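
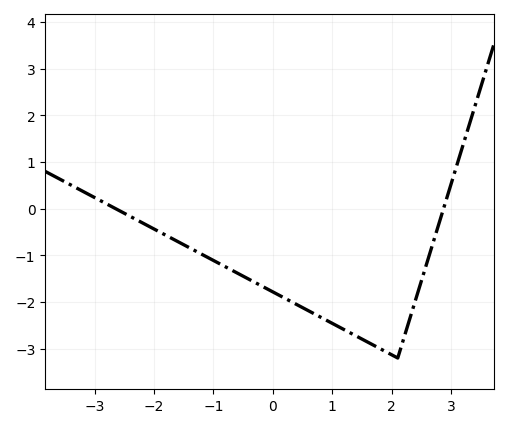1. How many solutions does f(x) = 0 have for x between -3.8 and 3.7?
2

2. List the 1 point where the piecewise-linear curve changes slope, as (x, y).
(2.1, -3.2)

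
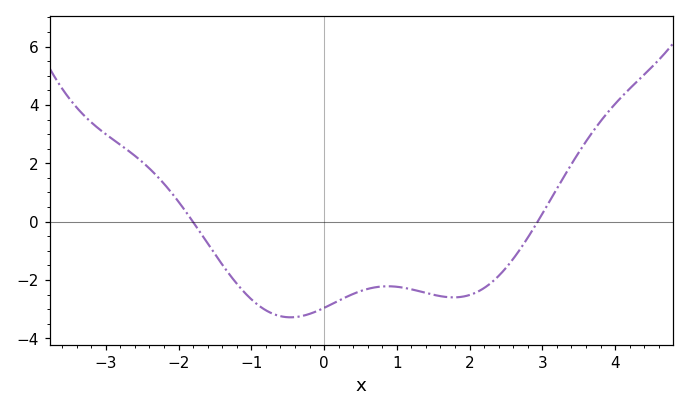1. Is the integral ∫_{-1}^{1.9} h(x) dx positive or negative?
negative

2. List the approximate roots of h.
-1.8, 3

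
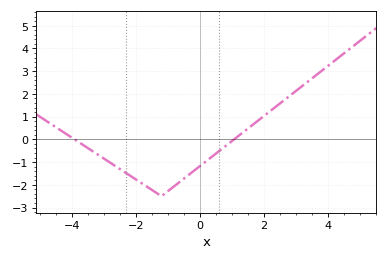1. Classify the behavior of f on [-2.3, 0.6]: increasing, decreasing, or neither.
neither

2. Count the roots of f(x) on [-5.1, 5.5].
2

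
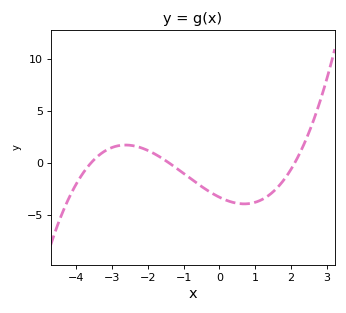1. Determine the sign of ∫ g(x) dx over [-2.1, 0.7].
negative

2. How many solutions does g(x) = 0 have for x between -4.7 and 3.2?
3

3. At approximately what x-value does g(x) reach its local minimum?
0.692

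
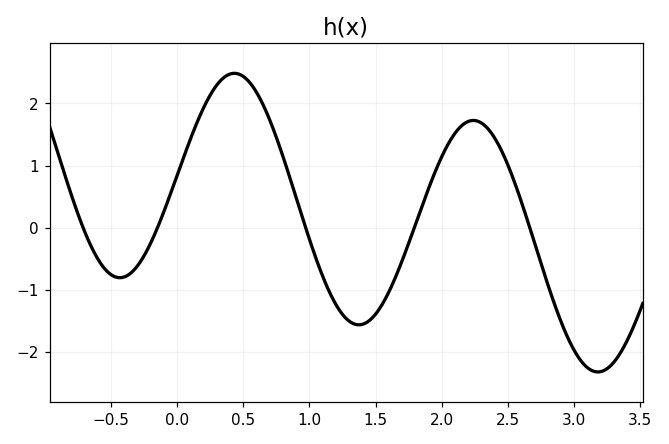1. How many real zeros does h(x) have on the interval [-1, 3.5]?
5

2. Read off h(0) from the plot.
0.8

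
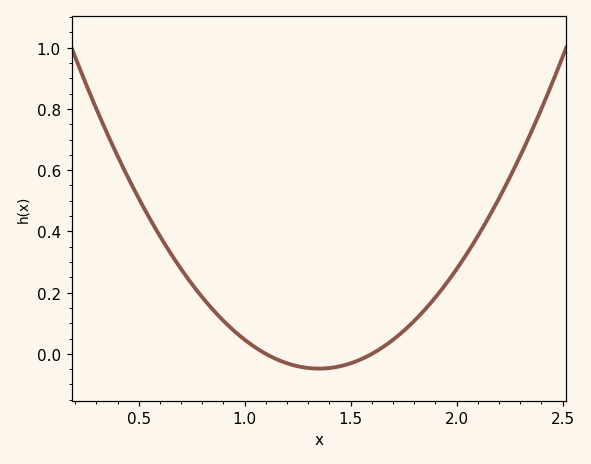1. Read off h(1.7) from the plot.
0.046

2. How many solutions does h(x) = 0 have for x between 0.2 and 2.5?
2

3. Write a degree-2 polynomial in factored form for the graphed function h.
y = 0.77(x - 1.1)(x - 1.6)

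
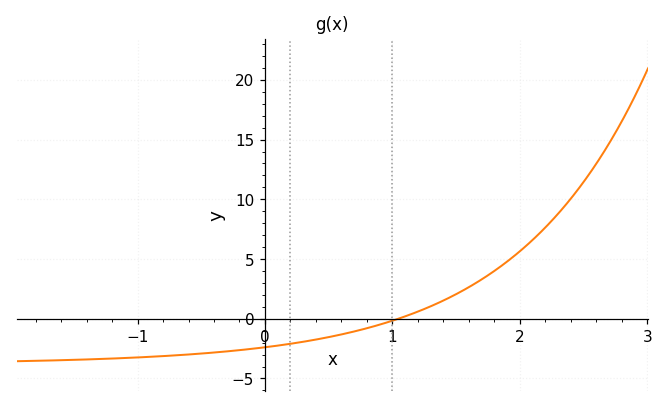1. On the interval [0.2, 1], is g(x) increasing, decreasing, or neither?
increasing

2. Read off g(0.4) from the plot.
-1.5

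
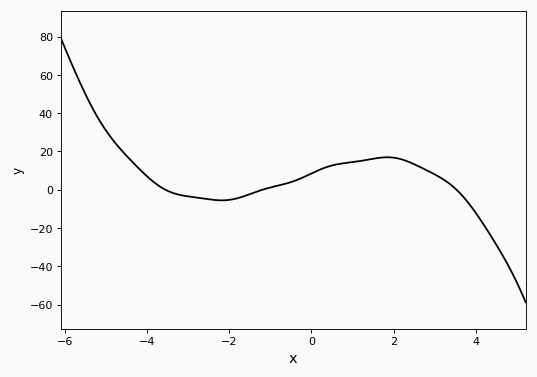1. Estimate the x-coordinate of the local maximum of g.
1.8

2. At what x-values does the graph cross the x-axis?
-3.6, -1.2, 3.6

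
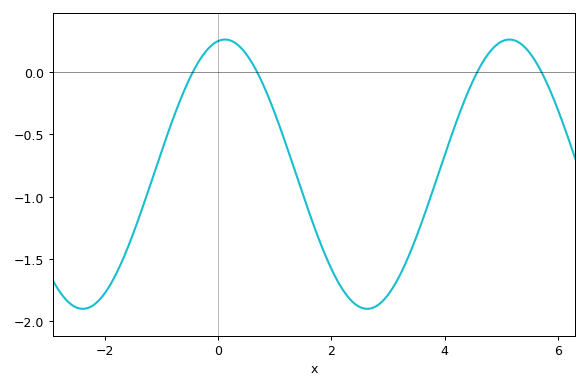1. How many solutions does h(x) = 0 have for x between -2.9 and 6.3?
4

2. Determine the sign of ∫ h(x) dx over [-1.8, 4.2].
negative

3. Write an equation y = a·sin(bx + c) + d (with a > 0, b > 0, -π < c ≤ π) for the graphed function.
y = 1.08sin(1.25x + 1.42) - 0.82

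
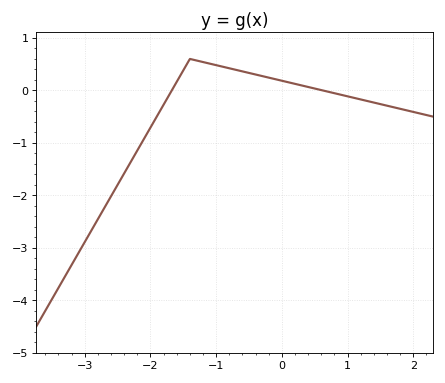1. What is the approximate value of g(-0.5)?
0.333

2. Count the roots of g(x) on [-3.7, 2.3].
2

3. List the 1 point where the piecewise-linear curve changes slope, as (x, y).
(-1.4, 0.6)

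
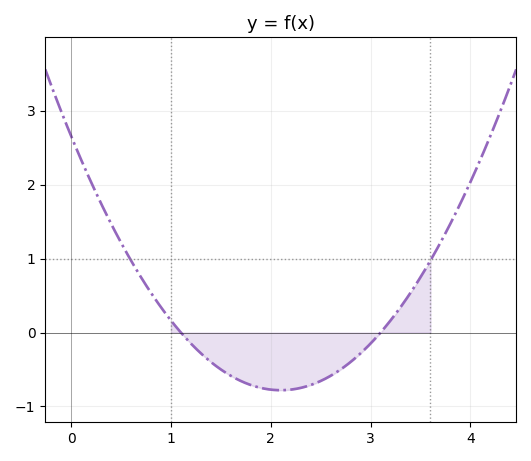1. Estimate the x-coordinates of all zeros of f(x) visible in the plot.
1.1, 3.1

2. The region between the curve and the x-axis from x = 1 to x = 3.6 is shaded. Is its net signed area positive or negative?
negative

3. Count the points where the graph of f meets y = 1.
2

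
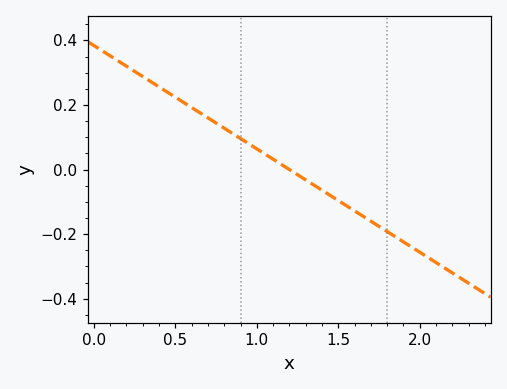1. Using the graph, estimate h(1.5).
-0.1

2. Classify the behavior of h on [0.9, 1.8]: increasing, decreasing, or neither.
decreasing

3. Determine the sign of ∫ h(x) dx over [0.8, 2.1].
negative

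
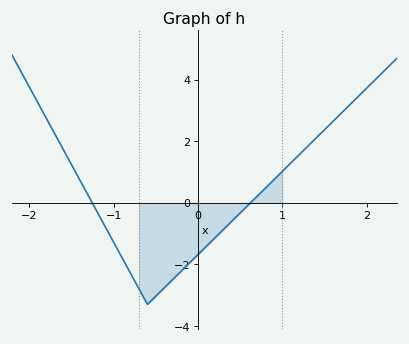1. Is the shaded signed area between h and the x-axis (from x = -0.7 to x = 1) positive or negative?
negative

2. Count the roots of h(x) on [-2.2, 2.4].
2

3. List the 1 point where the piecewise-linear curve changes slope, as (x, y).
(-0.6, -3.3)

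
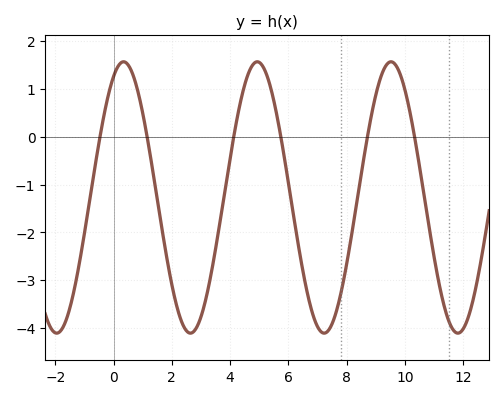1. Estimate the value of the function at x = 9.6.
1.55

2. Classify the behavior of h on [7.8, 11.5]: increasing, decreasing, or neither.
neither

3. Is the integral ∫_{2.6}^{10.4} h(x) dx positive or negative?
negative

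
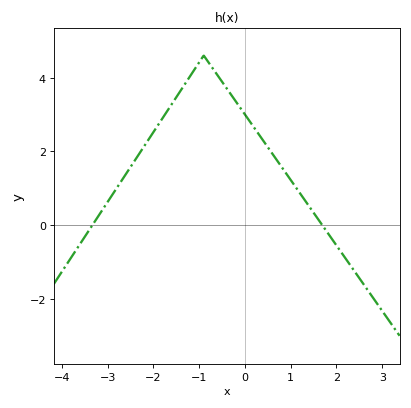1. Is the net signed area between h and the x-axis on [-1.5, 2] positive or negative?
positive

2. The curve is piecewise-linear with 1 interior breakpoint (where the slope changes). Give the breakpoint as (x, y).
(-0.9, 4.6)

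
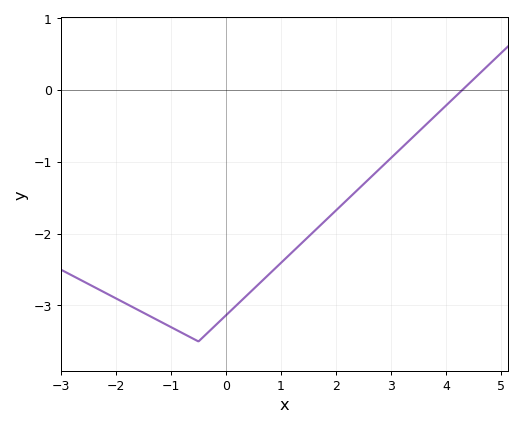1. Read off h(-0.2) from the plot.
-3.3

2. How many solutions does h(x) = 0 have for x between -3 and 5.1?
1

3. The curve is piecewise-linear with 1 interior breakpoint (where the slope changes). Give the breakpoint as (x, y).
(-0.5, -3.5)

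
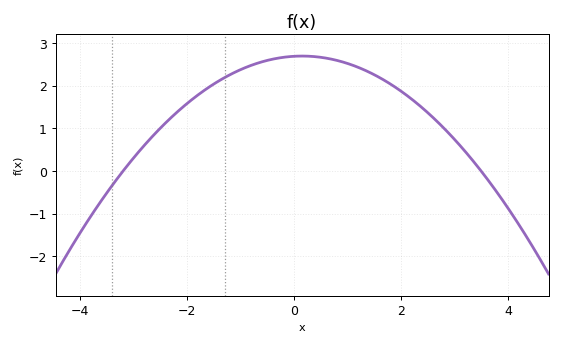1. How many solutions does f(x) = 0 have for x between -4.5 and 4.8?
2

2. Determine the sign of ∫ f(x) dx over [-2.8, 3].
positive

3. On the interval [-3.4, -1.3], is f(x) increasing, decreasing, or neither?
increasing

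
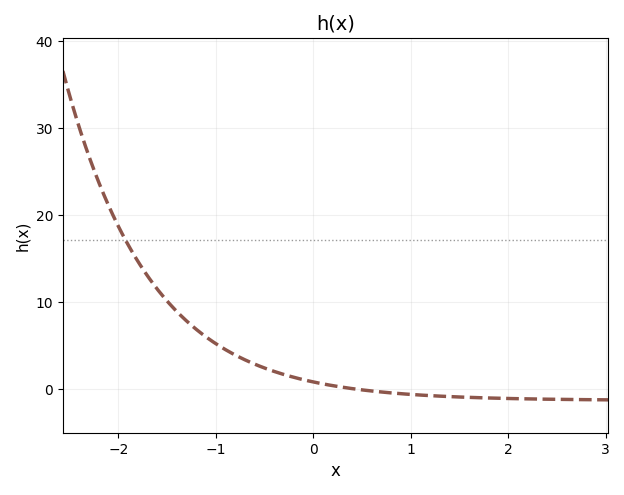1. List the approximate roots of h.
0.42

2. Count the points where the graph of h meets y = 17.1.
1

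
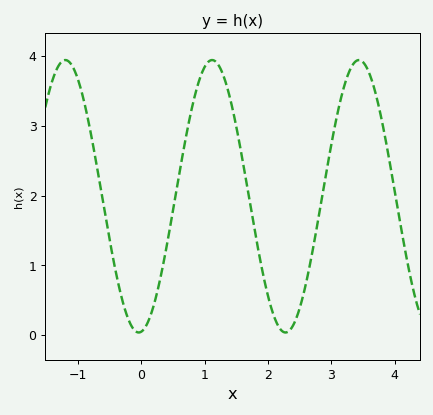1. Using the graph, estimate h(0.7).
2.82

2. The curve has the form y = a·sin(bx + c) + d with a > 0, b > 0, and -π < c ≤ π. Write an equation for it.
y = 1.95sin(2.71x - 1.46) + 1.99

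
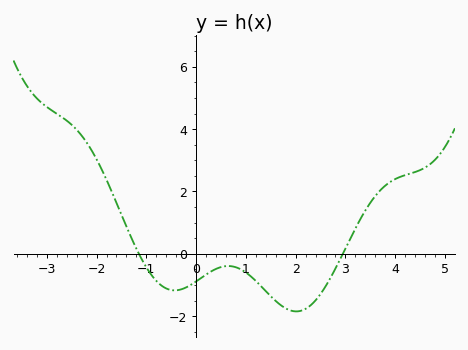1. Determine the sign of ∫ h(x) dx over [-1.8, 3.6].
negative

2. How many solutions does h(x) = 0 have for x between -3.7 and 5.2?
2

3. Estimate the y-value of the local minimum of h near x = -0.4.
-1.17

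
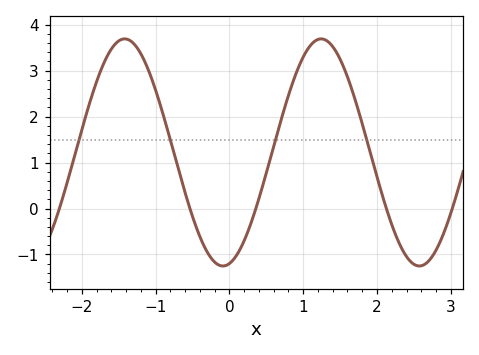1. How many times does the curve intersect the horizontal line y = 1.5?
4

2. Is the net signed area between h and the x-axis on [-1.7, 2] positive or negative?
positive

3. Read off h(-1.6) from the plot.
3.47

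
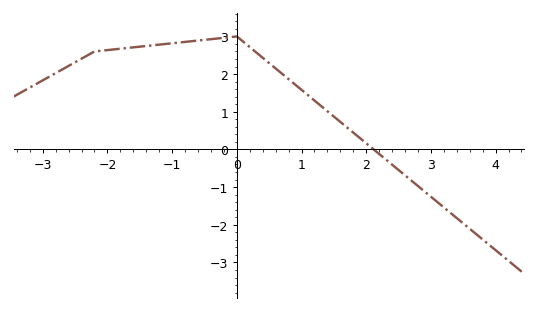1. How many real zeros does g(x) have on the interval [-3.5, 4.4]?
1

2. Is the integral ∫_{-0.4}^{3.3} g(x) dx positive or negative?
positive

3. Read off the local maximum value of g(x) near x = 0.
3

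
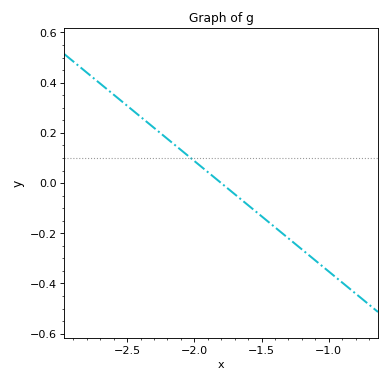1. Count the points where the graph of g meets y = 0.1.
1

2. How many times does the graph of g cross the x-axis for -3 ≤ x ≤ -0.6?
1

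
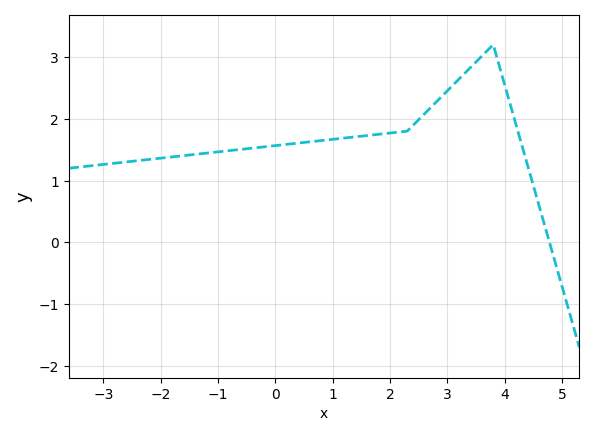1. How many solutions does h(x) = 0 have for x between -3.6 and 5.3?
1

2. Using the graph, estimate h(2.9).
2.4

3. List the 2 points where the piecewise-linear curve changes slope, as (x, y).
(2.3, 1.8); (3.8, 3.2)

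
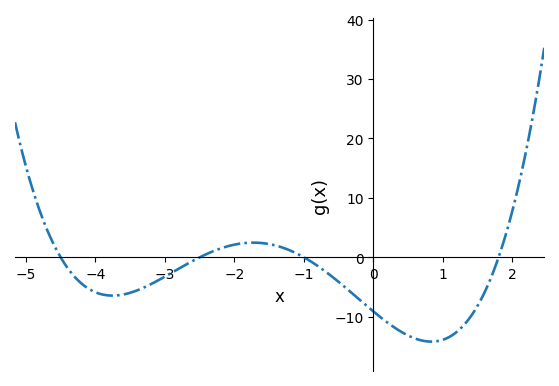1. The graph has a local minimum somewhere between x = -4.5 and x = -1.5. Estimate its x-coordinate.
-3.75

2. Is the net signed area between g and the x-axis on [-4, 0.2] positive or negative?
negative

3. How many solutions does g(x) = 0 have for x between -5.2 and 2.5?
4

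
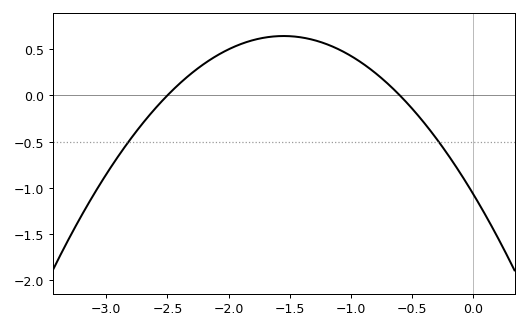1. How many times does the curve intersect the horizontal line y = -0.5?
2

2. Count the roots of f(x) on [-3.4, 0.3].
2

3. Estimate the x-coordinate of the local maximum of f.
-1.55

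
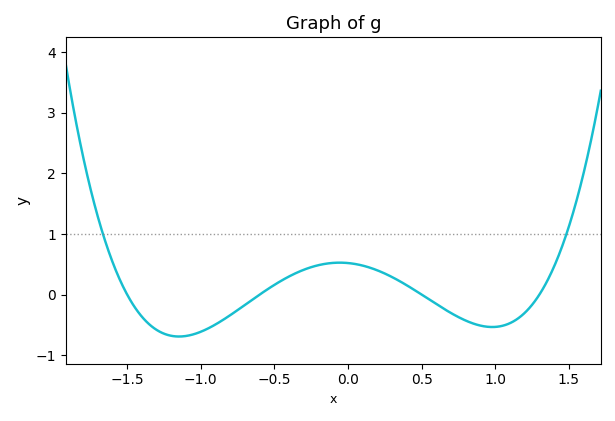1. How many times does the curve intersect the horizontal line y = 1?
2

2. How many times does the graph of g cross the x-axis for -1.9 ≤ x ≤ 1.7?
4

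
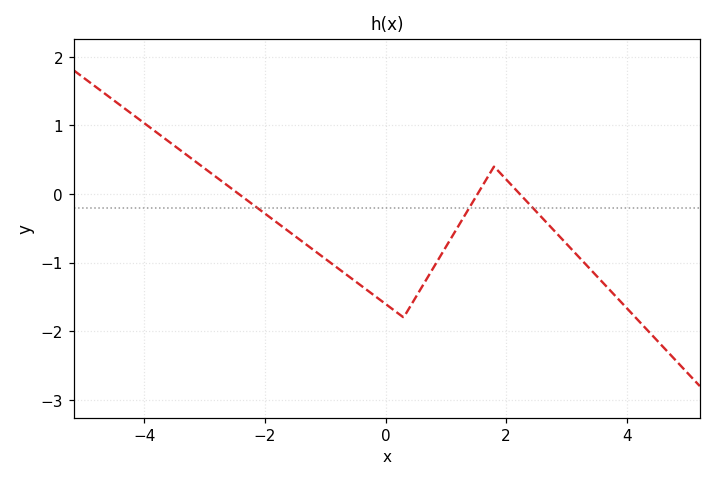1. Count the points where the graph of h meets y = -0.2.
3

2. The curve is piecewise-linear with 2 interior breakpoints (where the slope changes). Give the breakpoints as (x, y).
(0.3, -1.8); (1.8, 0.4)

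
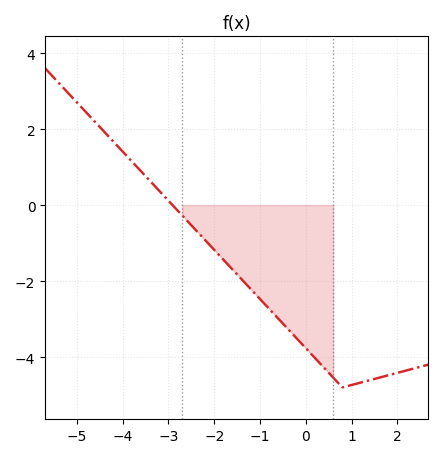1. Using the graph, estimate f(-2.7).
-0.2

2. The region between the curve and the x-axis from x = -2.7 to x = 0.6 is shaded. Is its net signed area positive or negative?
negative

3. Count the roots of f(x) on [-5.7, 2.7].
1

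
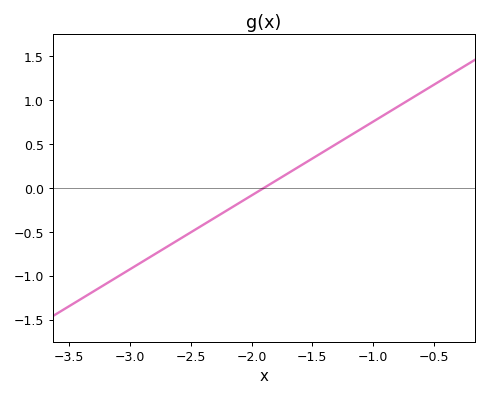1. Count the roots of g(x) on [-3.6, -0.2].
1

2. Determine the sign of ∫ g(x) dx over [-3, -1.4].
negative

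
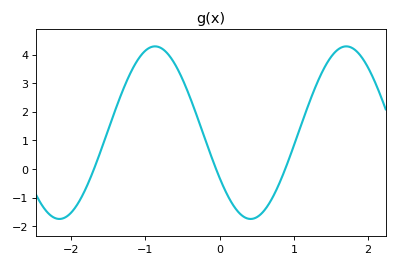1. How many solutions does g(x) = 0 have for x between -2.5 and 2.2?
3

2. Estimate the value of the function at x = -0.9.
4.3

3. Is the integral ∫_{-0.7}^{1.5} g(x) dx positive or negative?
positive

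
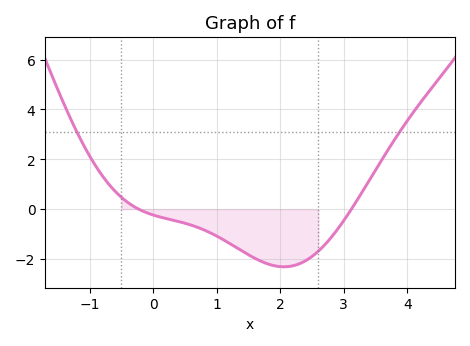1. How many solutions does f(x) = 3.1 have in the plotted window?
2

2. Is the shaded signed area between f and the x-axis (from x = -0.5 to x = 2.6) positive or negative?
negative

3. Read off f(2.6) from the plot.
-1.69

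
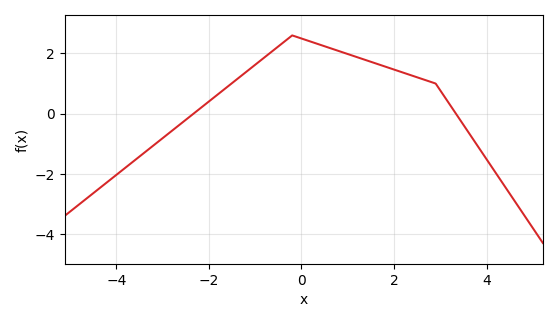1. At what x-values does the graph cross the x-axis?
-2.33, 3.34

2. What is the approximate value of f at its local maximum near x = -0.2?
2.6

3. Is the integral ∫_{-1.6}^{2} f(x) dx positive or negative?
positive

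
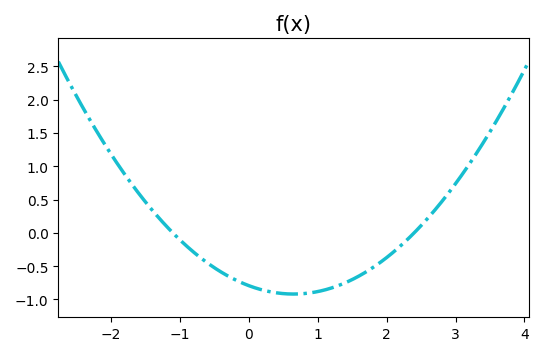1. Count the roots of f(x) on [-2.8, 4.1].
2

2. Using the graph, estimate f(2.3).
-0.102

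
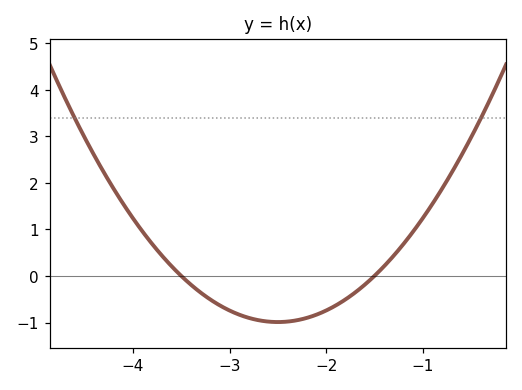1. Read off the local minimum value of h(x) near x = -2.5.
-0.99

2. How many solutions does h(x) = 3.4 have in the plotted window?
2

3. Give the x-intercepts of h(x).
-3.5, -1.5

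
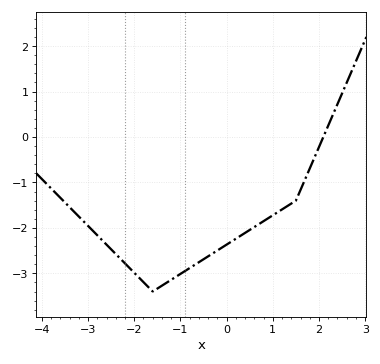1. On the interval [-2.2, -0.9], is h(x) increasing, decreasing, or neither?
neither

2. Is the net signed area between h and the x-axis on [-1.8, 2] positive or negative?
negative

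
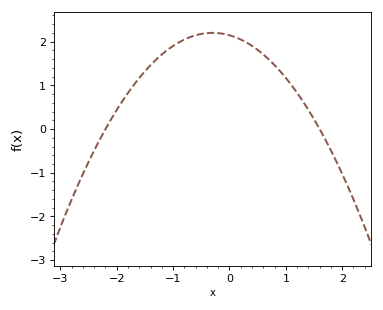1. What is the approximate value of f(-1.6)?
1.17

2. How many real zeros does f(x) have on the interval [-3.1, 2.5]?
2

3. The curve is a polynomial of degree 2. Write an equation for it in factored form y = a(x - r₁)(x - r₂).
y = -0.61(x + 2.2)(x - 1.6)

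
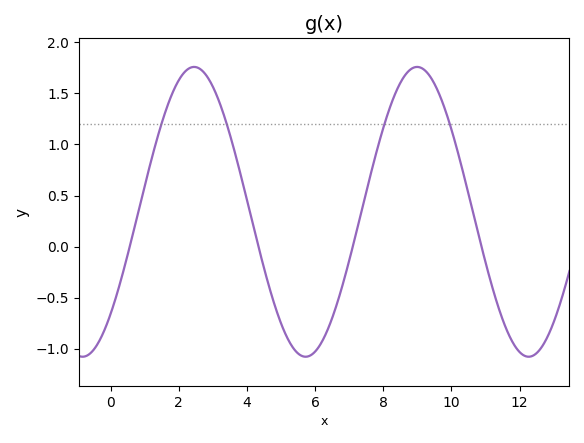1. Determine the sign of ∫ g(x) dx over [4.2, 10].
positive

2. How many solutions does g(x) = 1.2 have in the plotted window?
4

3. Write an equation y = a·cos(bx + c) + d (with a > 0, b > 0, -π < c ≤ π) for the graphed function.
y = 1.42cos(0.96x - 2.35) + 0.34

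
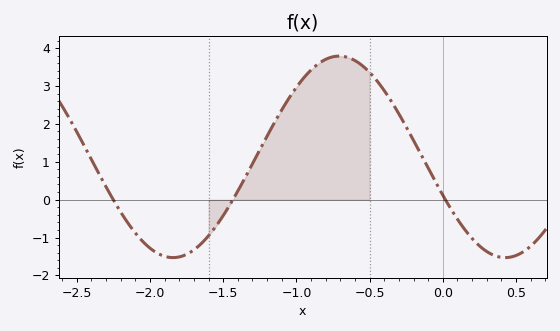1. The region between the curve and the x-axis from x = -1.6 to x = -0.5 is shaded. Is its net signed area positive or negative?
positive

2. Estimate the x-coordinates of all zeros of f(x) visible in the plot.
-2.25, -1.43, 0.017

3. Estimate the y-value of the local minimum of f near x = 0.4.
-1.53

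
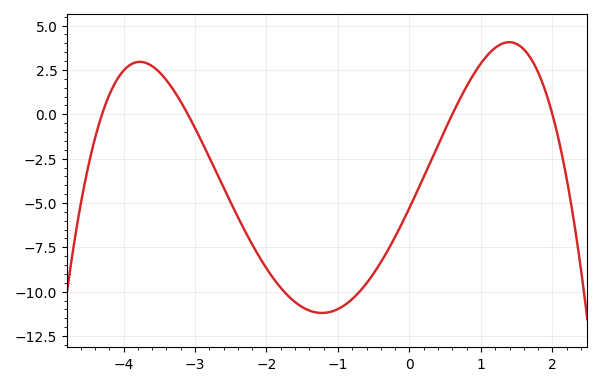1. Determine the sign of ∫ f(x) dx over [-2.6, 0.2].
negative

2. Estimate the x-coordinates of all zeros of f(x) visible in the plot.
-4.3, -3.1, 0.6, 2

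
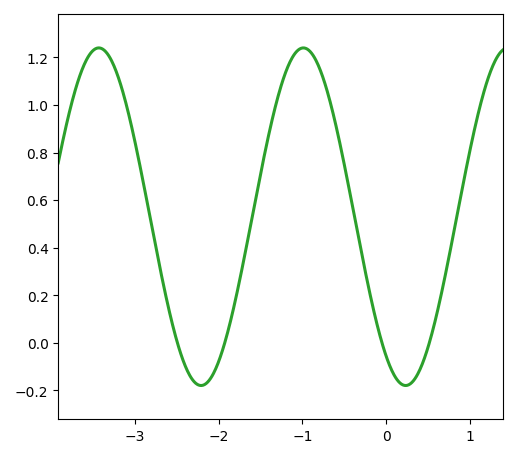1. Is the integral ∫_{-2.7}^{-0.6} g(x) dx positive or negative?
positive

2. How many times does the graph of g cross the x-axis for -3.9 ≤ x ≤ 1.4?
4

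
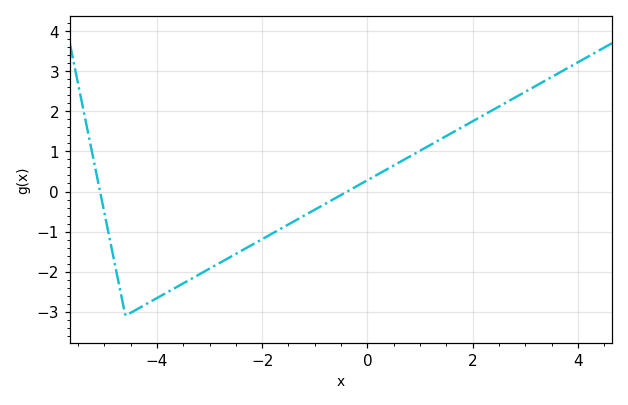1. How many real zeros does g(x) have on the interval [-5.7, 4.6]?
2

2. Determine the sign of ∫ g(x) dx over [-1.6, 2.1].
positive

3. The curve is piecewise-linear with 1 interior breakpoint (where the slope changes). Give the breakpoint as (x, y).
(-4.6, -3.1)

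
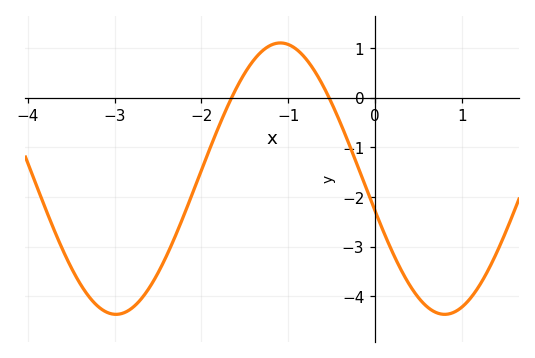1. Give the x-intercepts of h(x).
-1.65, -0.53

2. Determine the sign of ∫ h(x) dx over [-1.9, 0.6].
negative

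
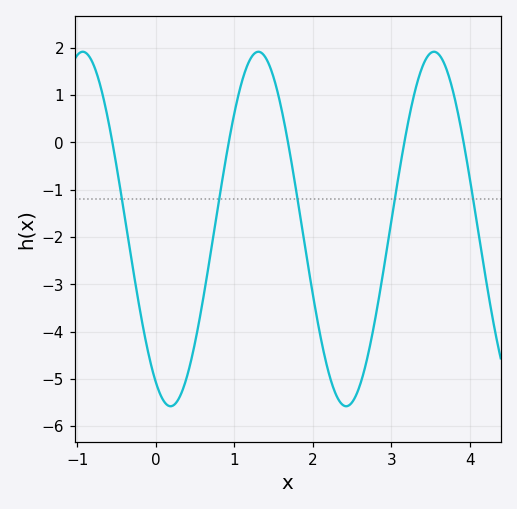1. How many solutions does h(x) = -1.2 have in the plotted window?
5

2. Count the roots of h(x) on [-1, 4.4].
5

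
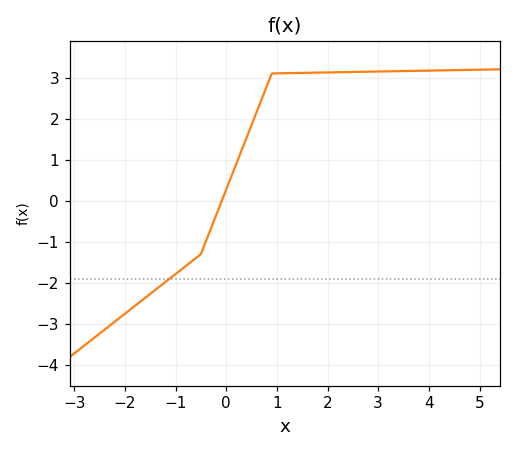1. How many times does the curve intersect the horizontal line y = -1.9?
1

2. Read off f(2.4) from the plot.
3.1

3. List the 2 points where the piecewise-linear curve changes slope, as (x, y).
(-0.5, -1.3); (0.9, 3.1)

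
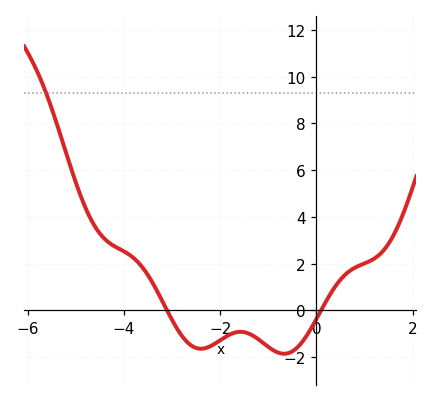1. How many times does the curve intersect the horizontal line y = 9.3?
1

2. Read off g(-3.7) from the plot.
2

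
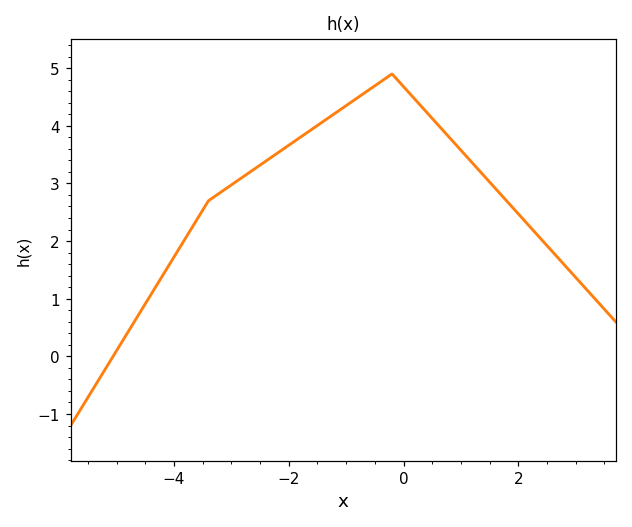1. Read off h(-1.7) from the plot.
3.87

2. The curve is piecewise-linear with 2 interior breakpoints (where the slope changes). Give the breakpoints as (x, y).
(-3.4, 2.7); (-0.2, 4.9)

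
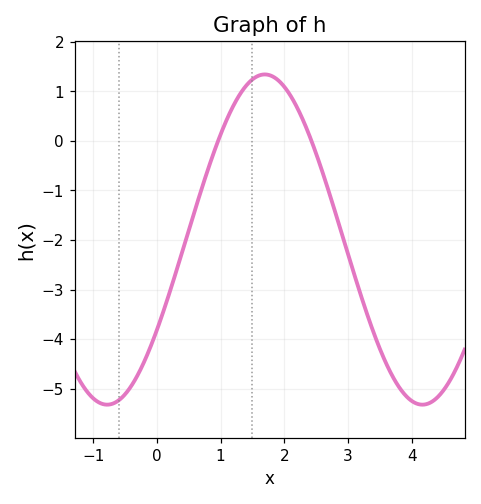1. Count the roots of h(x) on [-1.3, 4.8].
2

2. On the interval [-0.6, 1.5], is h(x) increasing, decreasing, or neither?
increasing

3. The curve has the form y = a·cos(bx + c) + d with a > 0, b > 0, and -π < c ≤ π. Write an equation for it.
y = 3.33cos(1.3x - 2.2) - 1.99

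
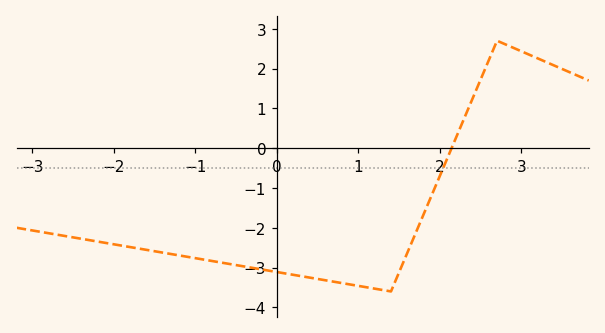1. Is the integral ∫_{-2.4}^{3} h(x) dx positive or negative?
negative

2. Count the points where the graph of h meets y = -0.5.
1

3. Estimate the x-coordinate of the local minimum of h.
1.4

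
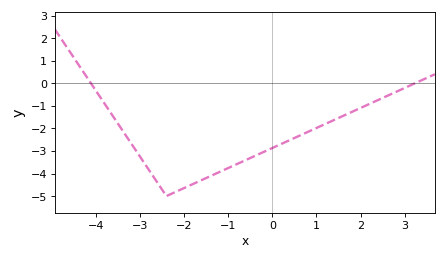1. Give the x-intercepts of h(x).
-4.2, 3.2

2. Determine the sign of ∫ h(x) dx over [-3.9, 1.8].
negative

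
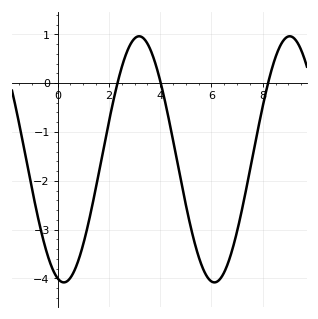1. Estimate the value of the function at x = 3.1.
0.951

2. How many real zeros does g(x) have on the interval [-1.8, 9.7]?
3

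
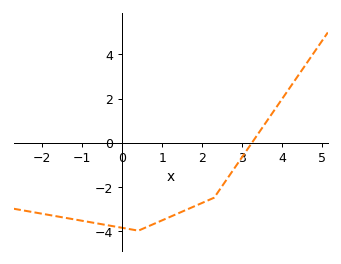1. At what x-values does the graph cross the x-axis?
3.2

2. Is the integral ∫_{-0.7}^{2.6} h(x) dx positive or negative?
negative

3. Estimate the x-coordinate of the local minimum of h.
0.4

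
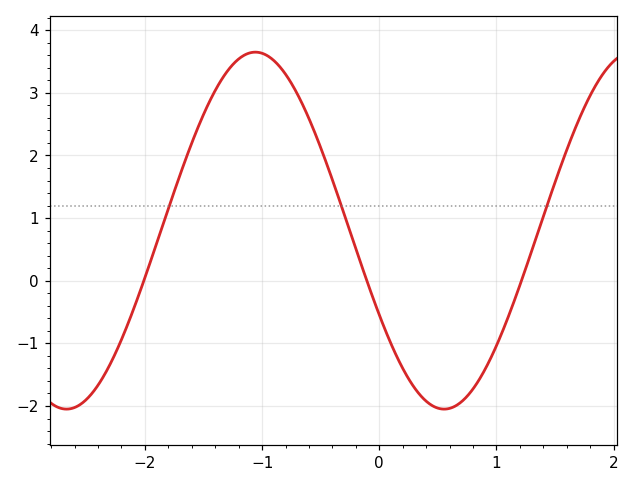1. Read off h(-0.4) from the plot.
1.61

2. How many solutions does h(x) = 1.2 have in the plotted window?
3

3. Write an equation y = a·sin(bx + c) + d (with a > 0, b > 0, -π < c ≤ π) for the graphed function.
y = 2.85sin(1.95x - 2.65) + 0.8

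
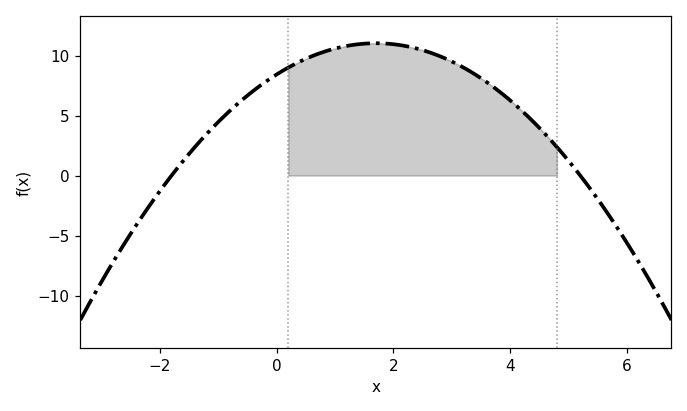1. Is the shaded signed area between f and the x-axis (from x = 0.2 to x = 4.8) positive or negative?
positive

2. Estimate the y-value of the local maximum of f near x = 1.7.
11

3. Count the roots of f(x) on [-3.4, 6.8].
2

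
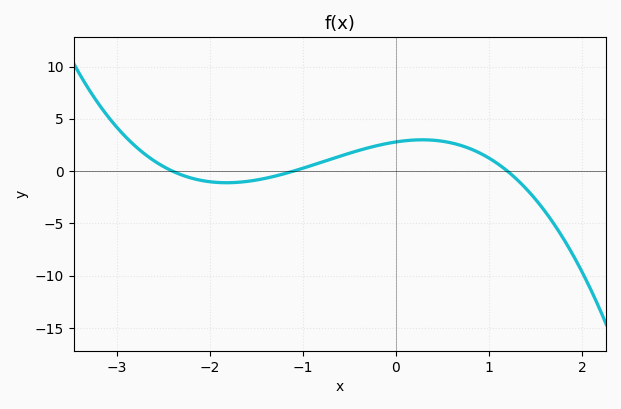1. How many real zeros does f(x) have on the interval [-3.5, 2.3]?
3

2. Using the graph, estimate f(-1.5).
-1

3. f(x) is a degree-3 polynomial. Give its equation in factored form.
y = -0.88(x + 2.4)(x + 1.1)(x - 1.2)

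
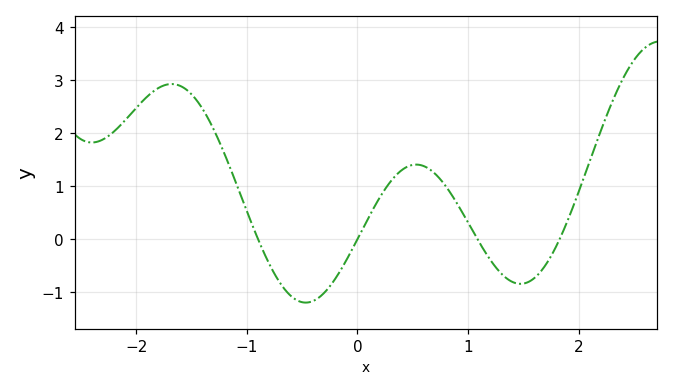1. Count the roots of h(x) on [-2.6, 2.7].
4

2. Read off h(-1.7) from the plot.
2.9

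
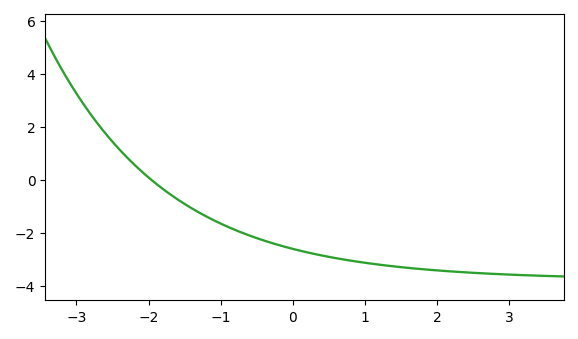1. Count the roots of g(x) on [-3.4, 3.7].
1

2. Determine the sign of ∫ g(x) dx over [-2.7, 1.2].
negative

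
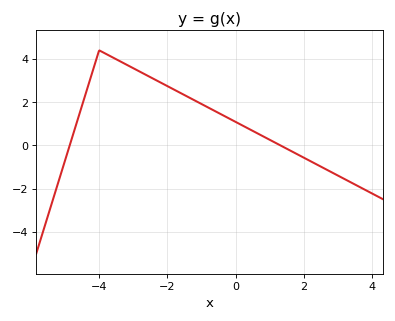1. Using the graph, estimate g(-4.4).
2.4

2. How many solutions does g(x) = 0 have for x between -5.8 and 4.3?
2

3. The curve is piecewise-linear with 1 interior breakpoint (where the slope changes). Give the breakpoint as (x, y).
(-4, 4.4)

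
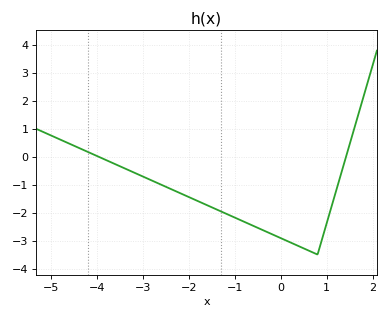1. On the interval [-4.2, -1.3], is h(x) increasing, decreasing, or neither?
decreasing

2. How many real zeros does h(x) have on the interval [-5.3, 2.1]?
2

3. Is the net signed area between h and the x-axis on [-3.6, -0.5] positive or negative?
negative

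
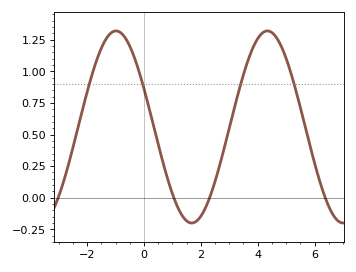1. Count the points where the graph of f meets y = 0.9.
4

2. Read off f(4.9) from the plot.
1.16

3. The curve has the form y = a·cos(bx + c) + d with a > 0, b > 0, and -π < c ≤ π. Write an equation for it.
y = 0.76cos(1.18x + 1.16) + 0.56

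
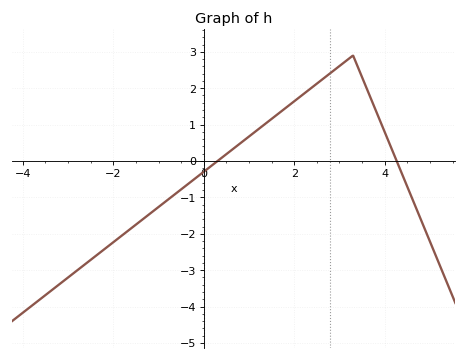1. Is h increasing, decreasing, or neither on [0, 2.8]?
increasing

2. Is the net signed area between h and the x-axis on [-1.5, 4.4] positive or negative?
positive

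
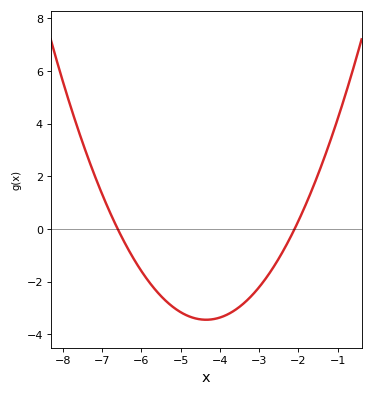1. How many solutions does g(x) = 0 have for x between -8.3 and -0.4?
2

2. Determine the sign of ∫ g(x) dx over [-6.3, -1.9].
negative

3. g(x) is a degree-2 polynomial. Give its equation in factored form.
y = 0.68(x + 6.6)(x + 2.1)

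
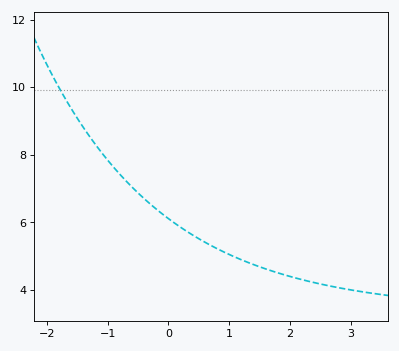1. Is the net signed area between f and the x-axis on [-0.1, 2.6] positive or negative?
positive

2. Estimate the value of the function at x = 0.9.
5.2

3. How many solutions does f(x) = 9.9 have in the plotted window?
1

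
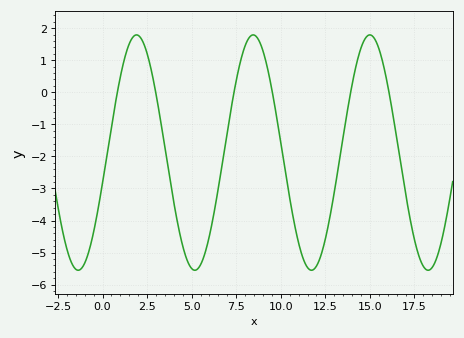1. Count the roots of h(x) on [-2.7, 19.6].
6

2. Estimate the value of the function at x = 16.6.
-1.8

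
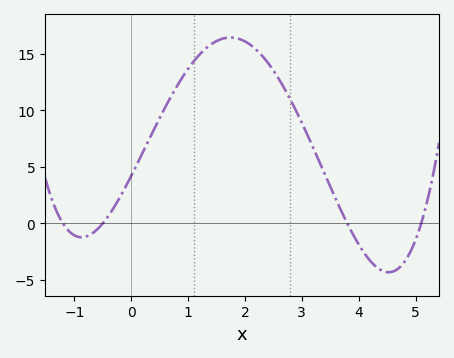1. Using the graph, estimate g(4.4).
-4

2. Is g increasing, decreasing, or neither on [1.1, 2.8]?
neither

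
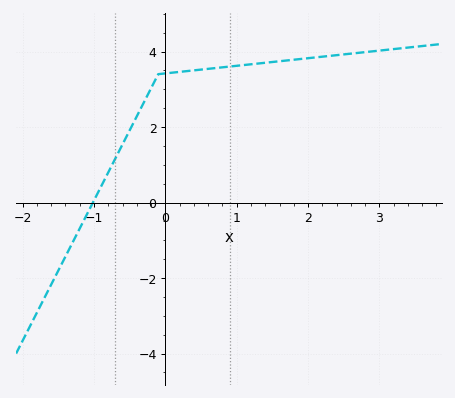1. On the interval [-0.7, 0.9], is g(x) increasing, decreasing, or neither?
increasing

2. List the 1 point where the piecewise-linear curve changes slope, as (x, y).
(-0.1, 3.4)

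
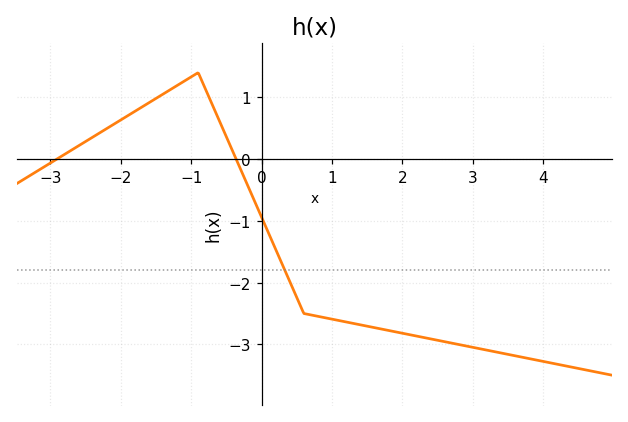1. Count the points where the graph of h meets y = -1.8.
1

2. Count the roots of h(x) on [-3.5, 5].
2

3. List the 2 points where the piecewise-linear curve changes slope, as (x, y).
(-0.9, 1.4); (0.6, -2.5)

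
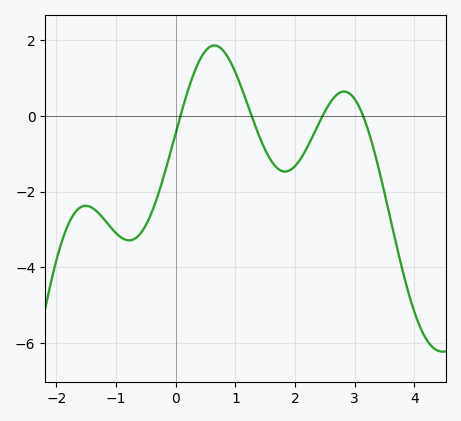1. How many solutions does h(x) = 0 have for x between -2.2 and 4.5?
4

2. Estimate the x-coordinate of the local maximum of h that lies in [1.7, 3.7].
2.82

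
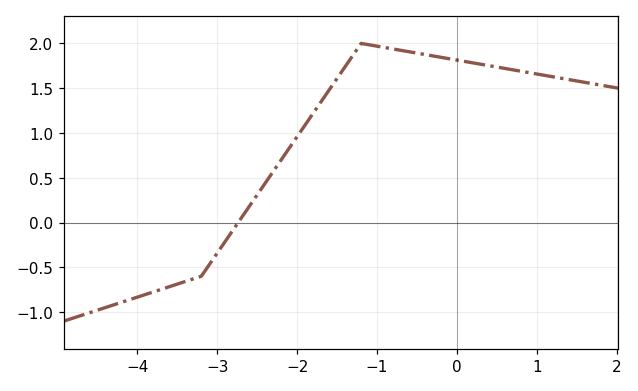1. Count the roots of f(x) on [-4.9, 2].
1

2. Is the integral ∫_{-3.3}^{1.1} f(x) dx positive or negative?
positive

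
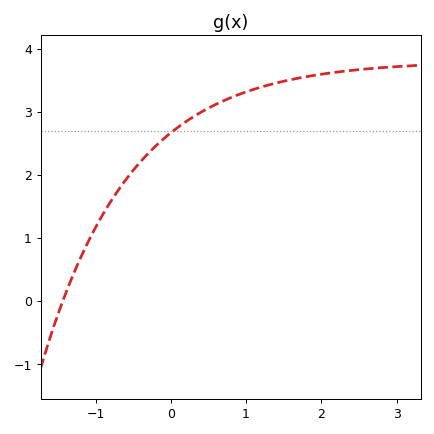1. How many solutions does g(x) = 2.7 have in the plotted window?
1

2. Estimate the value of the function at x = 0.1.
2.76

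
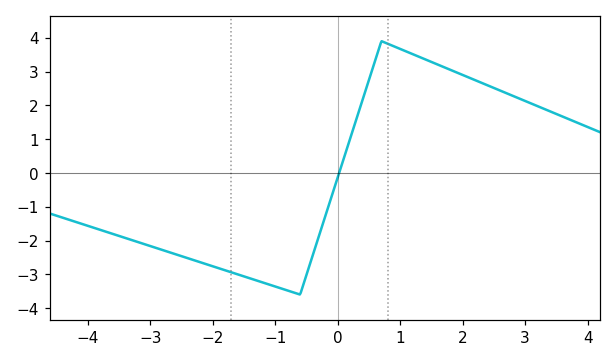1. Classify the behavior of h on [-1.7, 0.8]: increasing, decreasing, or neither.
neither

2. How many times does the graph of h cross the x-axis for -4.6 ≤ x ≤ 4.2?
1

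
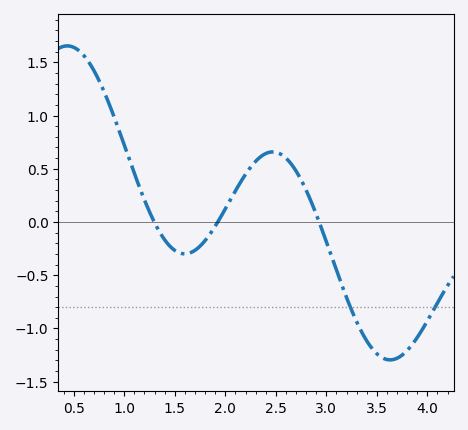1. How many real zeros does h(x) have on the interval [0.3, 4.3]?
3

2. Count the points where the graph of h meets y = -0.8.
2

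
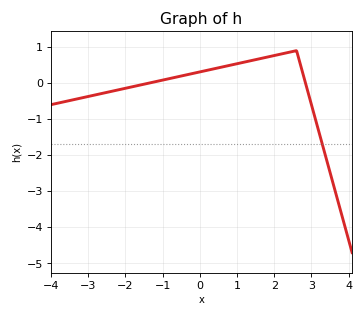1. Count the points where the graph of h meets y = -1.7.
1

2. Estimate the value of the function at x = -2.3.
-0.212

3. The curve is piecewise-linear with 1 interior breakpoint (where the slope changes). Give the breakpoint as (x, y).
(2.6, 0.9)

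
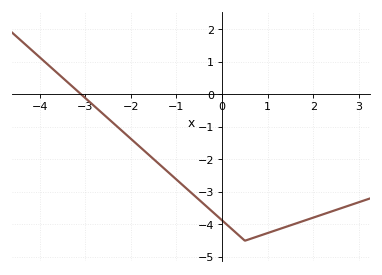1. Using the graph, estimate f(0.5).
-4.5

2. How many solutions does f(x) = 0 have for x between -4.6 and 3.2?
1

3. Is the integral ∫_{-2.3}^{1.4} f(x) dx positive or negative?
negative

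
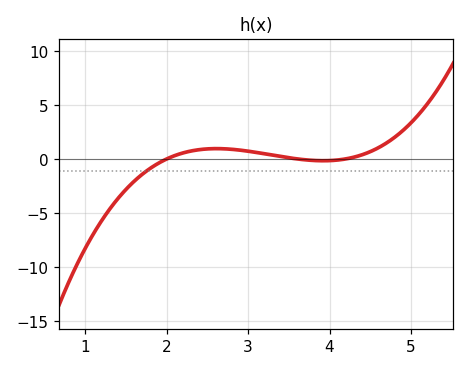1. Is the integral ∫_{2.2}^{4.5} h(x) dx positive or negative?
positive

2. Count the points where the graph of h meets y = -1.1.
1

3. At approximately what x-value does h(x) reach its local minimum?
3.9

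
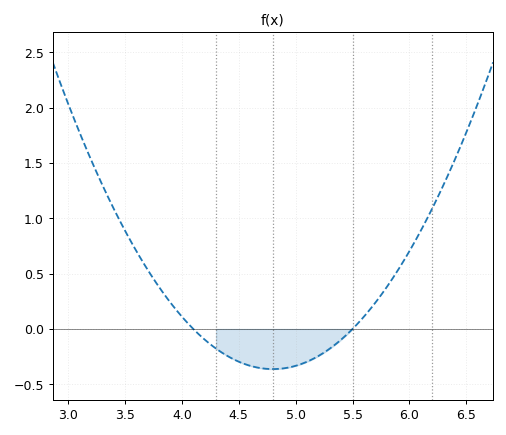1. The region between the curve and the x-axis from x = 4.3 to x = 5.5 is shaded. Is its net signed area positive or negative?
negative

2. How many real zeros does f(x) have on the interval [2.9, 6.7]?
2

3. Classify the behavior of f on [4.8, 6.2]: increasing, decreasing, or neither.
increasing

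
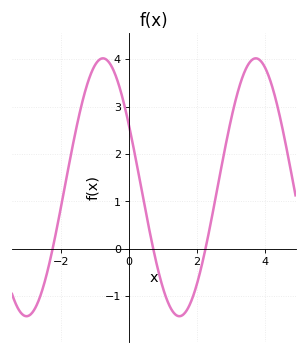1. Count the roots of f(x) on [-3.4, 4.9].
3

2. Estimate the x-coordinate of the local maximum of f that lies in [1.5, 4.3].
3.8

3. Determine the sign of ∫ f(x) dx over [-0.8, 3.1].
positive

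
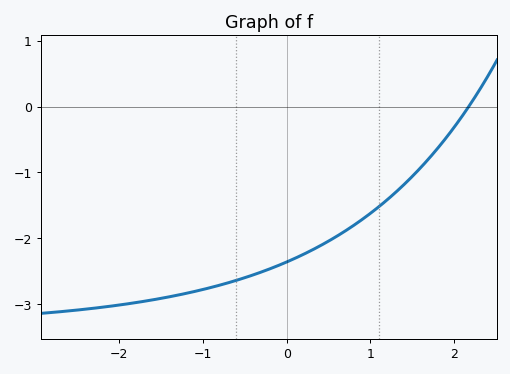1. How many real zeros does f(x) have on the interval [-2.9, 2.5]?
1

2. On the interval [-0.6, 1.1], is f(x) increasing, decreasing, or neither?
increasing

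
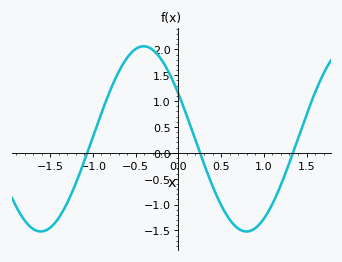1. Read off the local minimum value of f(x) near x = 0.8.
-1.52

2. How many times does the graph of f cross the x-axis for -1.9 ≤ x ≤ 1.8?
3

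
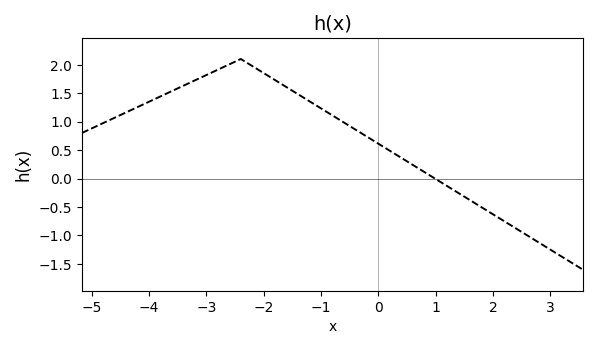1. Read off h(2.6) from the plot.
-1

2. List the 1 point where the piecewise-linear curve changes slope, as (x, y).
(-2.4, 2.1)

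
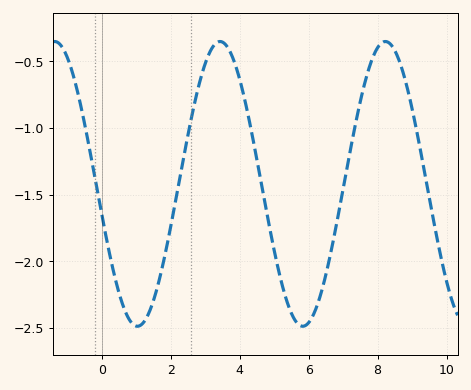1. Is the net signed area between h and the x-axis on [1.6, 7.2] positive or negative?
negative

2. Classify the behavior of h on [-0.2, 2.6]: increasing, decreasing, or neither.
neither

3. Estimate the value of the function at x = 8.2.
-0.35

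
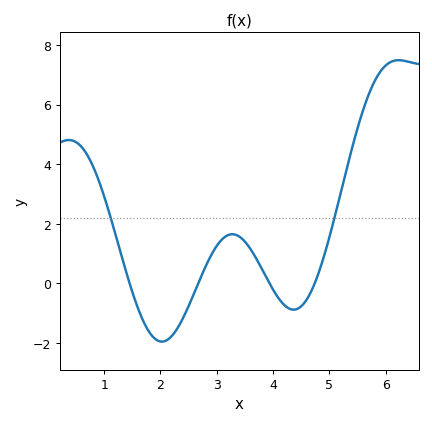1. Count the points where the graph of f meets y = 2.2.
2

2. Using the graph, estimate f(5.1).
2.2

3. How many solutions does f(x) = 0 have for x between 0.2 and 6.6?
4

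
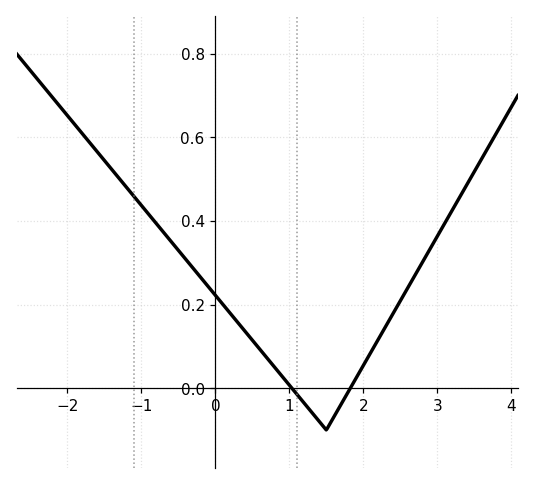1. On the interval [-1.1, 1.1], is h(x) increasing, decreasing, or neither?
decreasing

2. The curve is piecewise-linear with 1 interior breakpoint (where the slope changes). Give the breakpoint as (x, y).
(1.5, -0.1)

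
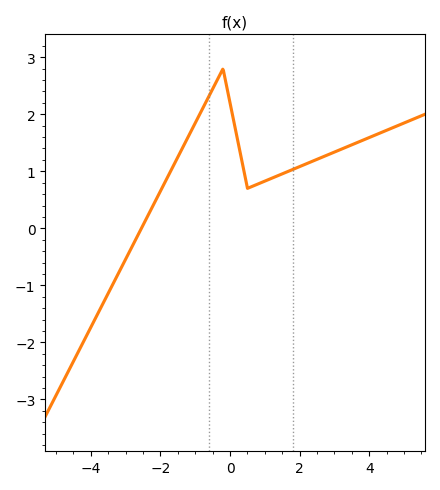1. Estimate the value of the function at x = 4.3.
1.67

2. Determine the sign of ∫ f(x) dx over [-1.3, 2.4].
positive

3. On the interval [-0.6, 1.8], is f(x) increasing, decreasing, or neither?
neither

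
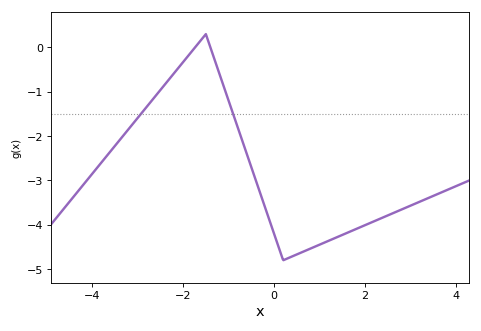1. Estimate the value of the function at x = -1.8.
-0.078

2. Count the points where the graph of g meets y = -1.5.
2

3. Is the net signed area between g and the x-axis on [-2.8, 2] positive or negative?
negative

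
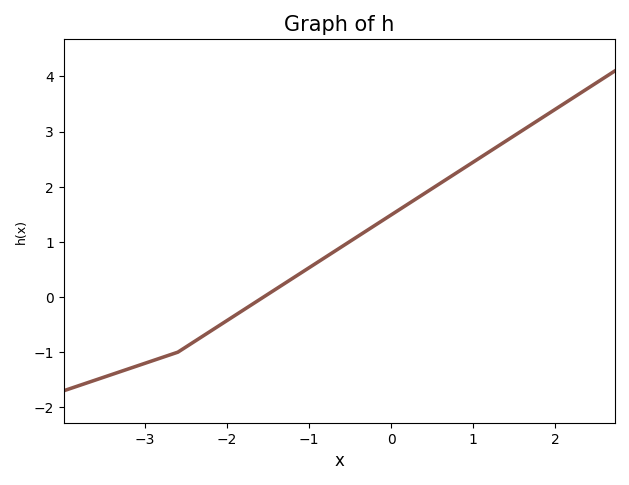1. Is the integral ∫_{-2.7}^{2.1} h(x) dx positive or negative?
positive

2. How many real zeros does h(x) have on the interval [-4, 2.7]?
1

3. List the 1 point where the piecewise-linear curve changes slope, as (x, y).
(-2.6, -1)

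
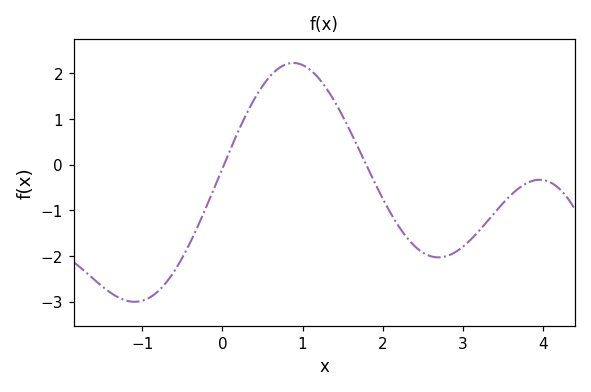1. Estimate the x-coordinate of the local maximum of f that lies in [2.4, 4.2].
4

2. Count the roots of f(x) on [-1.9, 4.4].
2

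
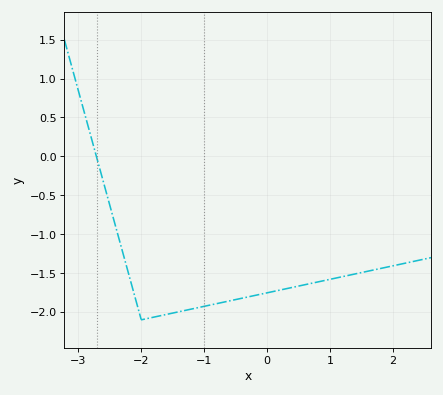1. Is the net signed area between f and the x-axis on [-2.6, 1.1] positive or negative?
negative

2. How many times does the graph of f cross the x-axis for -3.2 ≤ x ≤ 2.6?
1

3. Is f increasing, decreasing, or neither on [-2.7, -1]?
neither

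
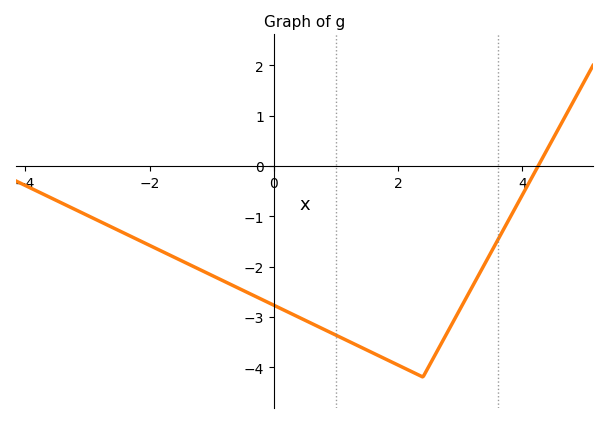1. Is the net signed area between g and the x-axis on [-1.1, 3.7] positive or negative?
negative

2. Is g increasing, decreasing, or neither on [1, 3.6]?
neither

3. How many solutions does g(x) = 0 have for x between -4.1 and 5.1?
1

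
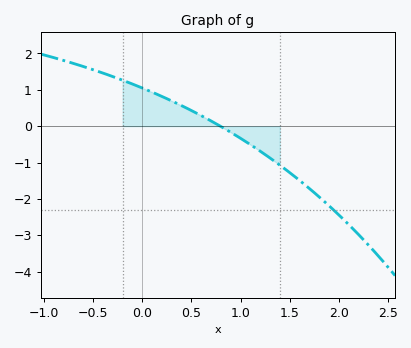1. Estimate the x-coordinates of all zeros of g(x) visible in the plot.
0.8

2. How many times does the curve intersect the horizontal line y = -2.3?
1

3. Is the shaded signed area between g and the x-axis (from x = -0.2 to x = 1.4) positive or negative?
positive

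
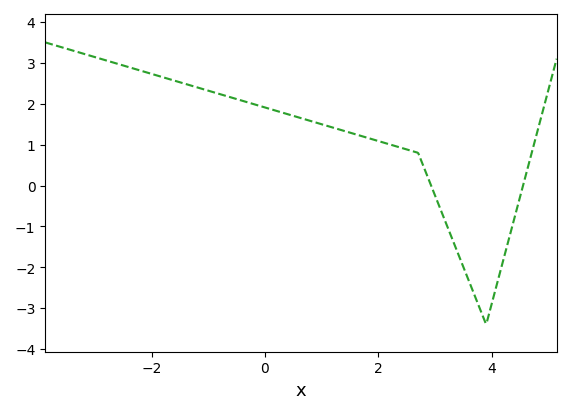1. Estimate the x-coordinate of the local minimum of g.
3.9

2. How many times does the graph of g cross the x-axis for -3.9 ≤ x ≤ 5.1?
2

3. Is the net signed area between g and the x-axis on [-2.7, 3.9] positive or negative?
positive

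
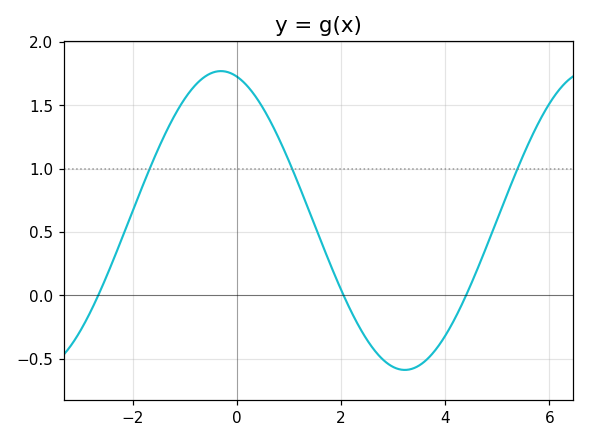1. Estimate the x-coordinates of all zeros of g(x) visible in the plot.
-2.66, 2.05, 4.4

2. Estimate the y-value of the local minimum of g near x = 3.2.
-0.59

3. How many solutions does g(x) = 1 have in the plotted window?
3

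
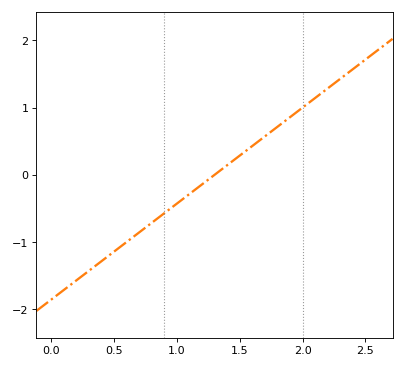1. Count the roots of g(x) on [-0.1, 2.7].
1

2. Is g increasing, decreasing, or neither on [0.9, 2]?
increasing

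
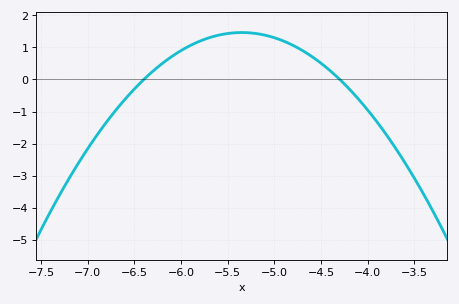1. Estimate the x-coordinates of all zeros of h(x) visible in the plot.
-6.4, -4.3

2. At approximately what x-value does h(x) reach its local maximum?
-5.3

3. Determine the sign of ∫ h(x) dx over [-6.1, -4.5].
positive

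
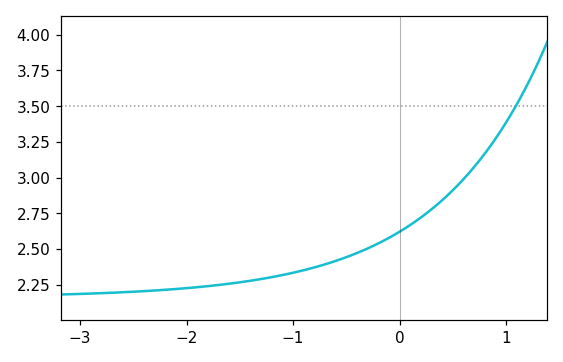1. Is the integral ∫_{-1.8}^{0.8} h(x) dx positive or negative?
positive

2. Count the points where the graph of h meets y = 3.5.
1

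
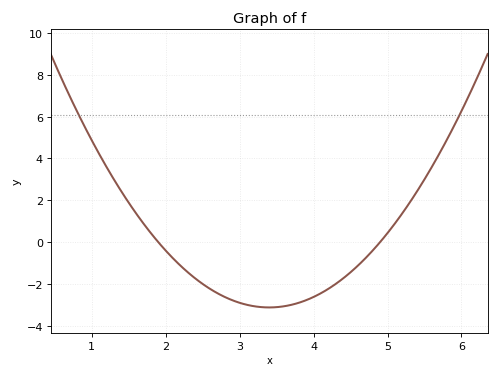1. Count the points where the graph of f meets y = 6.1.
2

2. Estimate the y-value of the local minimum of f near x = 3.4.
-3.2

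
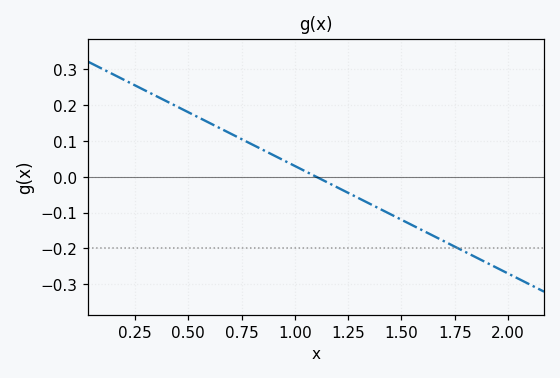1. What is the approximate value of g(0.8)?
0.09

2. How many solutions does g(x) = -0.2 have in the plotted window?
1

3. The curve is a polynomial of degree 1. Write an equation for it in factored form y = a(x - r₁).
y = -0.3(x - 1.1)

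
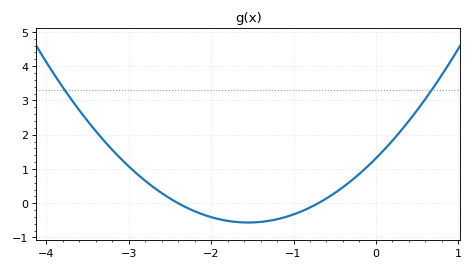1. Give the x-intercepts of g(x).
-2.4, -0.7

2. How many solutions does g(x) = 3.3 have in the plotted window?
2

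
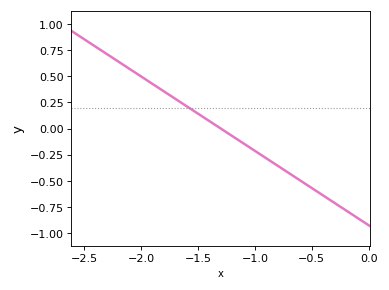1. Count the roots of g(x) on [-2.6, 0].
1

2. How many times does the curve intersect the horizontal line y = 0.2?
1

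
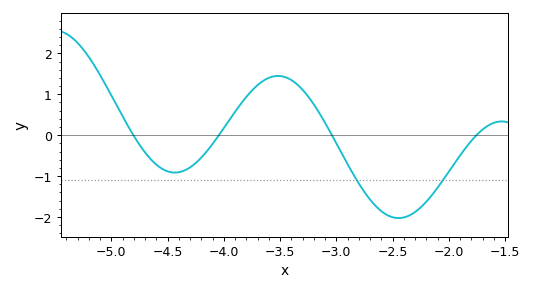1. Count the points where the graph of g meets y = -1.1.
2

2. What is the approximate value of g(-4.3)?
-0.8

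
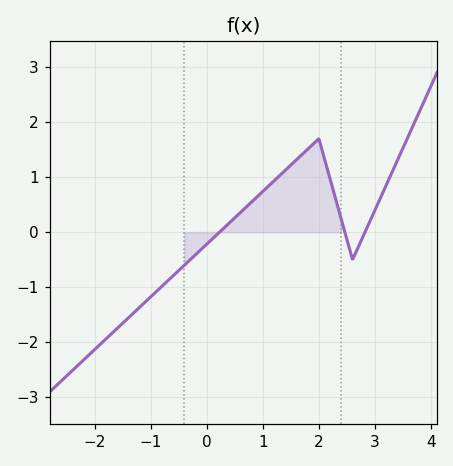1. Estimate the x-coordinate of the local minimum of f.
2.6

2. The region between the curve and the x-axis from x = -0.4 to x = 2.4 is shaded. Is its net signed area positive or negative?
positive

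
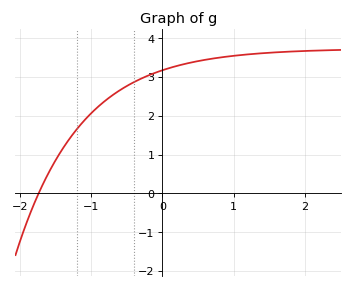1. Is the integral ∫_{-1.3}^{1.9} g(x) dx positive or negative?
positive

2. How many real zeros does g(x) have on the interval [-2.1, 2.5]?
1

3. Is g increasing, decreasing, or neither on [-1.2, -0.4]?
increasing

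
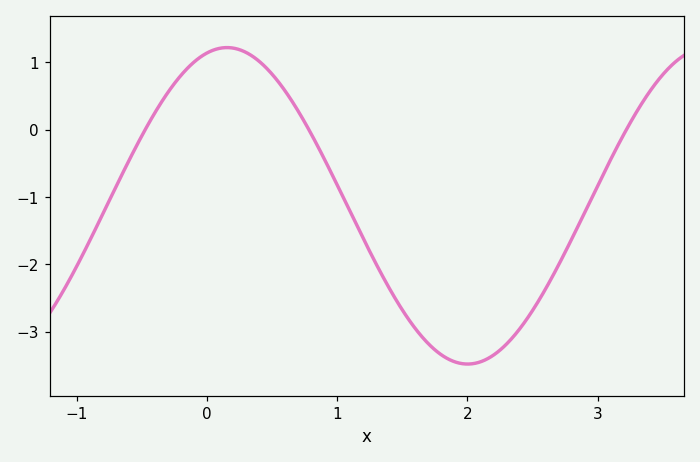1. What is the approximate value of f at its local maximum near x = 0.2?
1.2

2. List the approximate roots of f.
-0.5, 0.8, 3.2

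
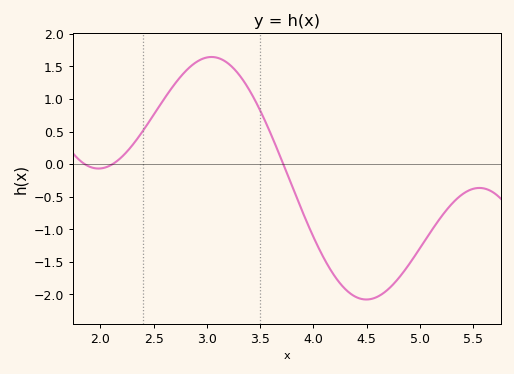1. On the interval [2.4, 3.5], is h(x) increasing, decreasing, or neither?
neither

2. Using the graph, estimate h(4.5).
-2.08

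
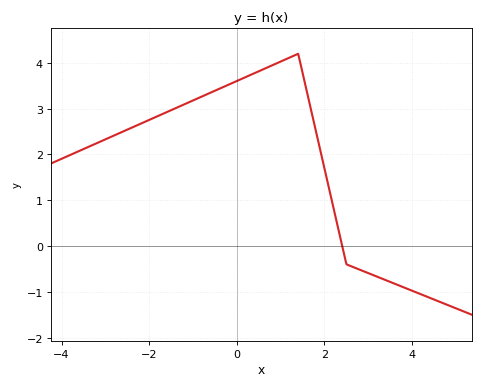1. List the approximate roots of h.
2.4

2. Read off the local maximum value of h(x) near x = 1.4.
4.2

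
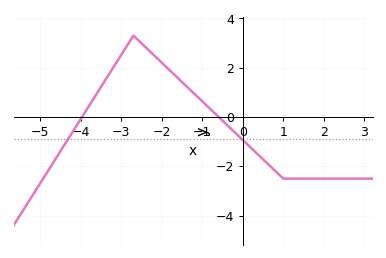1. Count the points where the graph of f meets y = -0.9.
2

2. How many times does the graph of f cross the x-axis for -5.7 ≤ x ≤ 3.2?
2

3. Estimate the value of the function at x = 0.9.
-2.4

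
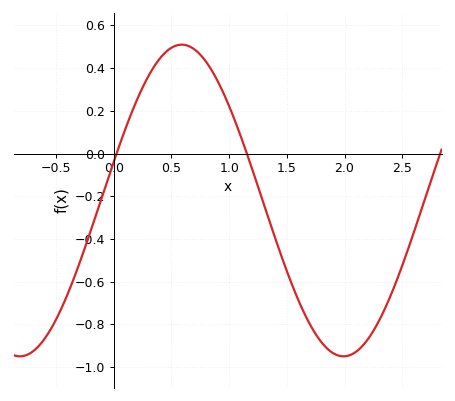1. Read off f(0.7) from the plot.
0.48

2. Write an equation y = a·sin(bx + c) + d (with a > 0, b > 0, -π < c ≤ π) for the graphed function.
y = 0.73sin(2.2x + 0.25) - 0.22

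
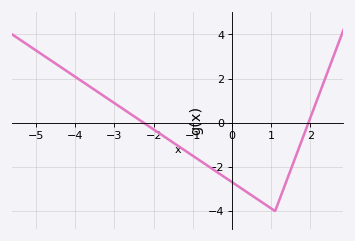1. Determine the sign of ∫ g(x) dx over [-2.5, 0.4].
negative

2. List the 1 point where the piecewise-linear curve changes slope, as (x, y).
(1.1, -4)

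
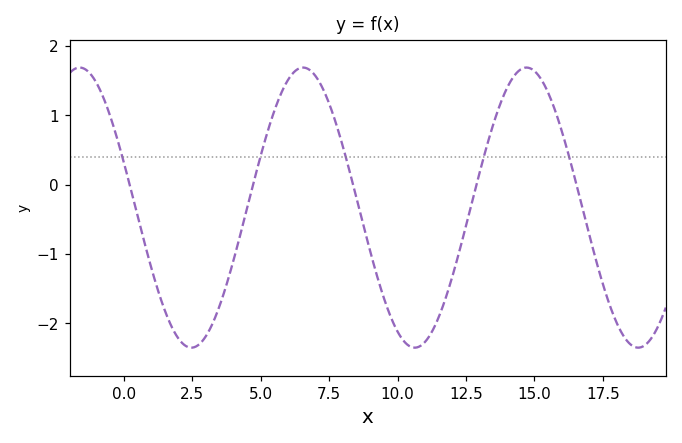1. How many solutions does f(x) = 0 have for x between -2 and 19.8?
5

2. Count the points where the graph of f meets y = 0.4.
5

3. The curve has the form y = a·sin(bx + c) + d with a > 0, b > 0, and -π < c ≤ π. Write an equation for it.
y = 2.02sin(0.77x + 2.8) - 0.33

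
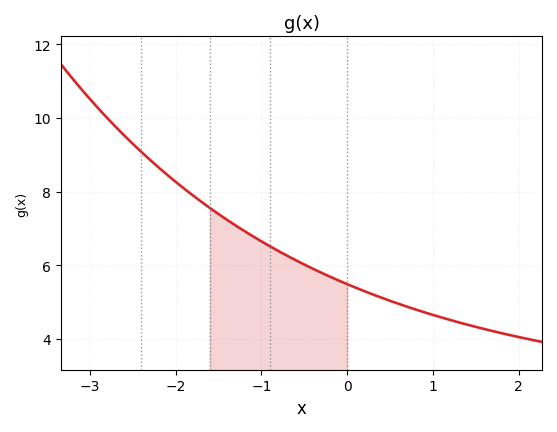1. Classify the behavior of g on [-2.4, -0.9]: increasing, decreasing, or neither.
decreasing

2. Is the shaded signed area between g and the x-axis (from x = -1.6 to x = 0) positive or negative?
positive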